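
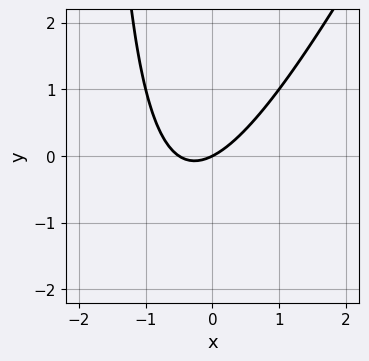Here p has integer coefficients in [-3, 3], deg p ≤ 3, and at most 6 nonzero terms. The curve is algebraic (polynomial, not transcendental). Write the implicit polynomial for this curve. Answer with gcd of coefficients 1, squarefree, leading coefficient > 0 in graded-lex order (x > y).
2*x^2 - x*y + x - 2*y

Degree: the shape is more complex than any degree-1 curve, so deg p = 2.
Reading off the gridlines: it crosses the x-axis at the gridline x = 0; it meets the y-axis at y = 0 (among the integer gridlines).
Matching integer coefficients to the picture gives p.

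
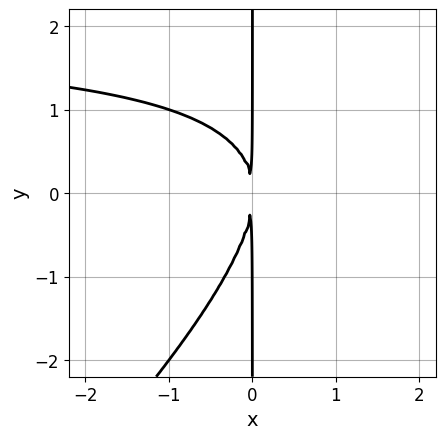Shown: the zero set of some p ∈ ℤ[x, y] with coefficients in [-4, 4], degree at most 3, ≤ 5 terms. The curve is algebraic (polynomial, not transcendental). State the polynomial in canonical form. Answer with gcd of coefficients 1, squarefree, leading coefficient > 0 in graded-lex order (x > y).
First, the degree is 3 — the shape is more complex than any degree-2 curve.
Then, reading off the gridlines: the visible y-axis segment lies entirely on the curve.
Finally, solving for integer coefficients yields p as stated.

x^2*y - x*y^2 - 2*x^2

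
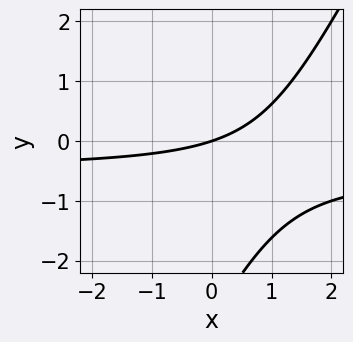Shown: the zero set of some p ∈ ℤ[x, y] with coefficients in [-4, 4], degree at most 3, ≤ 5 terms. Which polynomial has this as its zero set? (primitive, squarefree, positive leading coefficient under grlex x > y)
2*x*y - y^2 + x - 3*y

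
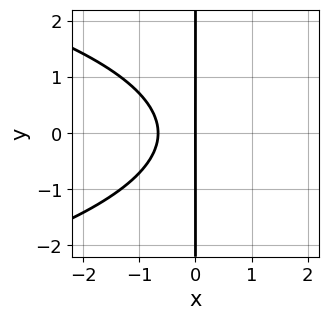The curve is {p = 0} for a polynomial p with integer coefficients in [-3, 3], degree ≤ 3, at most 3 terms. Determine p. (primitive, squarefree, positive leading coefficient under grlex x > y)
(a) The degree is 3 — no degree-2 curve has this shape.
(b) Symmetries: mirror symmetry y ↦ −y ⇒ only even powers of y.
(c) Against the integer gridlines: every point of the y-axis in the box is on the curve; it meets the x-axis at x = 0 (among the integer gridlines).
(d) Matching integer coefficients to the picture gives p.

2*x*y^2 + 3*x^2 + 2*x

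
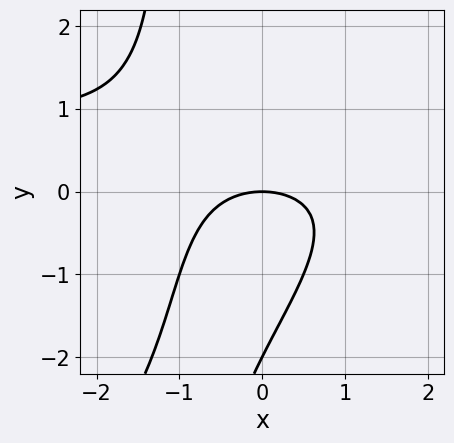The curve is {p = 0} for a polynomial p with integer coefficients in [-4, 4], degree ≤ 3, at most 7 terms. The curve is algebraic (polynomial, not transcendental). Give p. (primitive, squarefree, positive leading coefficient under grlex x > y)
x^2*y - x*y^2 - x^2 - y^2 - 2*y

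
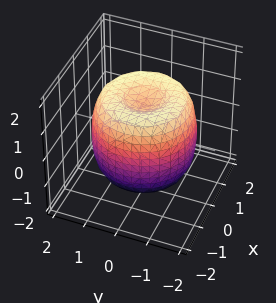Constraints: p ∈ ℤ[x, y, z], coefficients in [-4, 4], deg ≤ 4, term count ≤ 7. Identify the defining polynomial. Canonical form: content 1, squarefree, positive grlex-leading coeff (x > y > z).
x^4 + 2*x^2*y^2 + y^4 - 2*x^2 - 2*y^2 + z^2 - 1

(a) Degree: a generic line meets the surface in up to 4 points, so deg p = 4.
(b) Symmetries: rotational symmetry about the z-axis ⇒ p depends on x, y only through x² + y².
(c) Against the integer gridlines: the z-axis gridline crossings are at z ∈ {-1, 1}; a circular section at z = -1 has radius between 1 and 2.
(d) Fitting integer coefficients to these (and the overall shape) gives p.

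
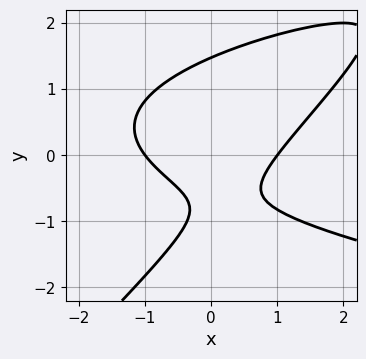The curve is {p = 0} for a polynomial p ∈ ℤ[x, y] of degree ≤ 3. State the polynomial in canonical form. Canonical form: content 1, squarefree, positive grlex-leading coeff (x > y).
The degree is 3 — no degree-2 curve has this shape.
Observable constraints: among the integer gridlines, it crosses the x-axis at x ∈ {-1, 1}.
Matching integer coefficients to the picture gives p.

2*x*y^2 - 2*y^3 - 2*x^2 + 3*y + 2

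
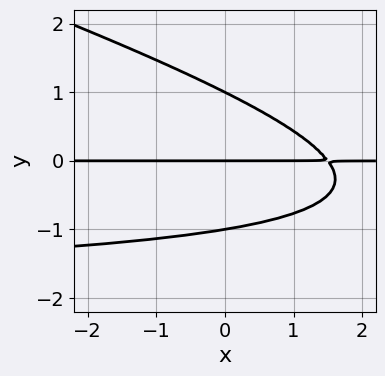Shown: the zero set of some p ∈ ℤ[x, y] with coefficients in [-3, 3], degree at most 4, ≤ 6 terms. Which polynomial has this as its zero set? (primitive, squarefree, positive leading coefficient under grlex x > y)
The degree is 3 — no degree-2 curve has this shape.
From the visible intercepts: every point of the x-axis in the box is on the curve; among the integer gridlines, it crosses the y-axis at y ∈ {-1, 0, 1}.
The integer polynomial consistent with all of this is the stated p.

x*y^2 + 3*y^3 + 2*x*y - 3*y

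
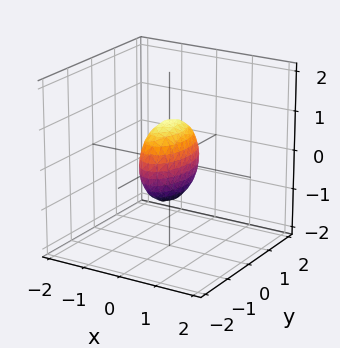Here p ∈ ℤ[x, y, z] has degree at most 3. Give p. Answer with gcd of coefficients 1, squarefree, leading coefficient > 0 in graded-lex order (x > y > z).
First, the degree is 2 — a closed, bounded, convex surface; a quadric.
Next, symmetries: it's symmetric under x → −x, forcing even powers of x; mirror symmetry y ↦ −y ⇒ only even powers of y; the z ↦ −z reflection is a symmetry, so z appears only in even powers.
Next, from the visible intercepts: the y-axis gridline crossings are at y ∈ {-1, 1}; the z-axis gridline crossings are at z ∈ {-1, 1}.
Finally, fitting integer coefficients to these (and the overall shape) gives p.

3*x^2 + y^2 + z^2 - 1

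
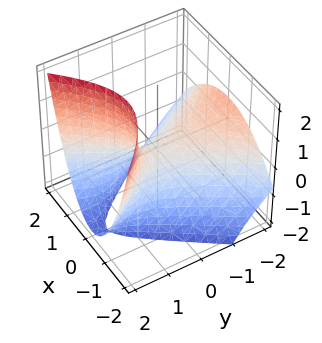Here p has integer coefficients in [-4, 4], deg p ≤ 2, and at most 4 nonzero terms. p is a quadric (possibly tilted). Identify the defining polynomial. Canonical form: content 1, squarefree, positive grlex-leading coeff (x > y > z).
2*x^2 - y^2 - 2*y*z + 2*z

1. Degree: the shape is more complex than any degree-1 surface, so deg p = 2.
2. Checking where it meets the axes: it meets the y-axis at y = 0 (among the integer gridlines); it crosses the x-axis at the gridline x = 0; it crosses the z-axis at the gridline z = 0.
3. Solving for integer coefficients yields p as stated.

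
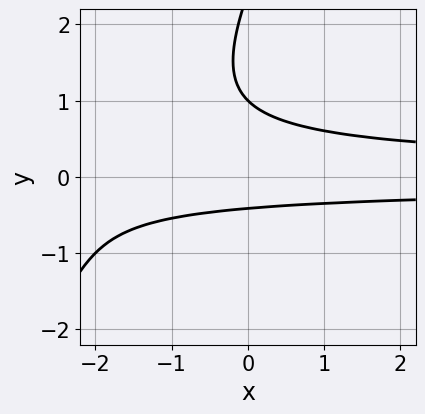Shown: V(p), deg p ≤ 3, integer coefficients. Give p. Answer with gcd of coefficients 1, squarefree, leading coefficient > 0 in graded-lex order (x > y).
(a) Degree: a generic line meets the curve in up to 3 points, so deg p = 3.
(b) Checking where it meets the axes: the curve avoids every integer x-axis point in the box; it meets the y-axis at y = 1 (among the integer gridlines).
(c) The integer polynomial consistent with all of this is the stated p.

2*x*y^2 - y^3 + 3*y^2 - y - 1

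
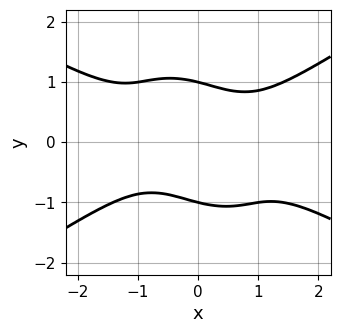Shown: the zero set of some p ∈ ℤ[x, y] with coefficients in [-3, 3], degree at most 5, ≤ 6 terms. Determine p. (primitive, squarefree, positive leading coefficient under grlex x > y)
(a) Degree: a generic line meets the curve in up to 4 points, so deg p = 4.
(b) Checking where it meets the axes: among the integer gridlines, it crosses the y-axis at y ∈ {-1, 1}; it misses every integer gridline on the x-axis.
(c) Together with the visible shape, these determine p as stated.

x^4 + x^3*y - 2*x^2*y^2 - 2*x*y^3 - 2*y^4 + 2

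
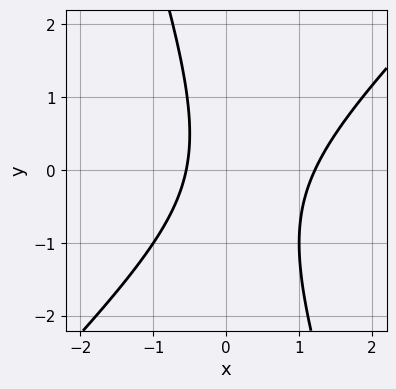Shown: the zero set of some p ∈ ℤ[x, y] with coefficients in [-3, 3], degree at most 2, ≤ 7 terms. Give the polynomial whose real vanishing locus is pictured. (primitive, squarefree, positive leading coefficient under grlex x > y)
3*x^2 - 2*x*y - y^2 - 2*x - 2

deg p = 2. A generic line meets the curve in up to 2 points.
Reading off the gridlines: the curve avoids every integer y-axis point in the box.
These observations pin down the coefficients.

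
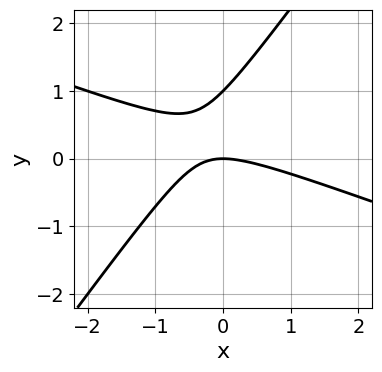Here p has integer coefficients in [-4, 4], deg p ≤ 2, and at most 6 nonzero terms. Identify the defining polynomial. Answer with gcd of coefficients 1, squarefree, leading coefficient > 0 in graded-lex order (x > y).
1. The degree is 2 — a generic line meets the curve in up to 2 points.
2. Checking where it meets the axes: it crosses the x-axis at the gridline x = 0; the y-axis gridline crossings are at y ∈ {0, 1}.
3. Solving for integer coefficients yields p as stated.

x^2 + 2*x*y - 2*y^2 + 2*y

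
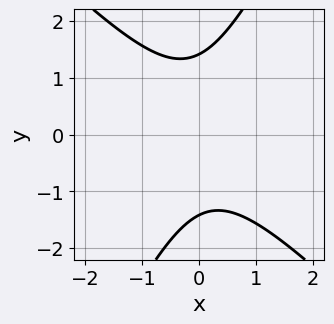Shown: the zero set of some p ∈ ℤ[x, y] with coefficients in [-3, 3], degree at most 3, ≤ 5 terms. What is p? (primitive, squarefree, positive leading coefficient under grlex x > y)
The degree is 2 — no degree-1 curve has this shape.
Observable constraints: the curve avoids every integer x-axis point in the box.
Fitting integer coefficients to these (and the overall shape) gives p.

2*x^2 + x*y - y^2 + 2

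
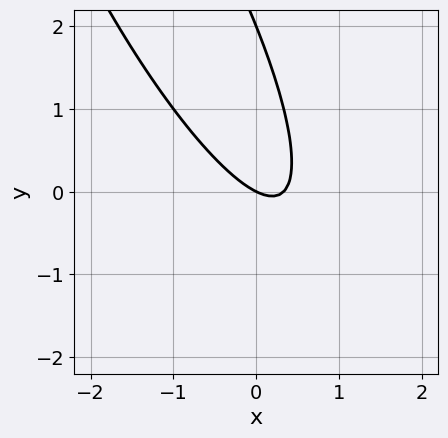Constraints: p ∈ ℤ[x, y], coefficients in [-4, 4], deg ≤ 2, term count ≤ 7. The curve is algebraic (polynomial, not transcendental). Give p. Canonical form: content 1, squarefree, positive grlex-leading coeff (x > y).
3*x^2 + 3*x*y + y^2 - x - 2*y

The degree is 2 — the shape is more complex than any degree-1 curve.
From the visible intercepts: the y-axis gridline crossings are at y ∈ {0, 2}; it meets the x-axis at x = 0 (among the integer gridlines).
Solving for integer coefficients yields p as stated.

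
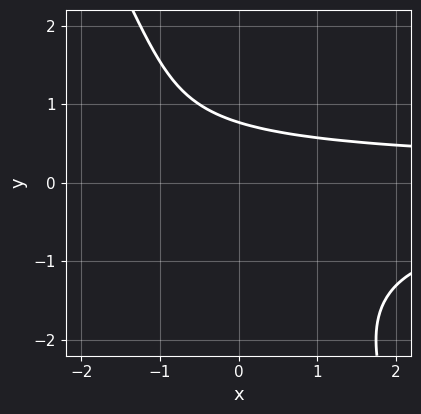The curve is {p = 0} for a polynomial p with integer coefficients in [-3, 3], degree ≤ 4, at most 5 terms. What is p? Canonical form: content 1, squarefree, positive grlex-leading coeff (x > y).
2*x*y^2 + y^3 + 2*y - 2

1. Degree: a generic line meets the curve in up to 3 points, so deg p = 3.
2. From the visible intercepts: the curve avoids every integer x-axis point in the box.
3. Putting this together gives p.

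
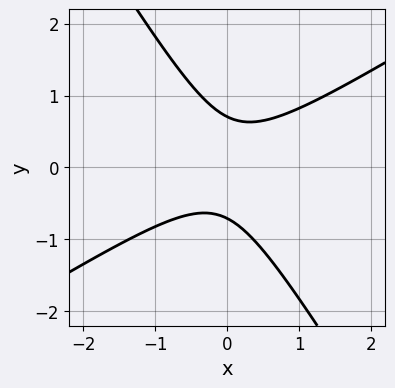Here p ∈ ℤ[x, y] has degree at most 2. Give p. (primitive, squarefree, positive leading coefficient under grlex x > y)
2*x^2 - 2*x*y - 2*y^2 + 1

(a) Degree: no degree-1 curve has this shape, so deg p = 2.
(b) Checking where it meets the axes: no x-intercept at any integer in the box.
(c) Matching integer coefficients to the picture gives p.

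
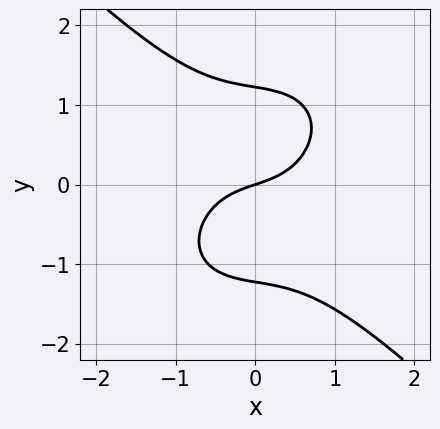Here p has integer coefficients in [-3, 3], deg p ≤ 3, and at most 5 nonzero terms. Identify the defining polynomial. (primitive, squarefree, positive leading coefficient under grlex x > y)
1. The degree is 3 — the shape is more complex than any degree-2 curve.
2. From the axis intercepts and sections: one x-axis crossing is at x = 0; it meets the y-axis at y = 0 (among the integer gridlines).
3. Fitting integer coefficients to these (and the overall shape) gives p.

2*x^3 + 2*y^3 + x - 3*y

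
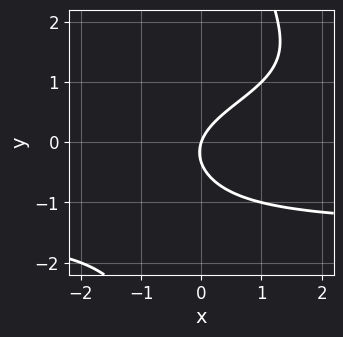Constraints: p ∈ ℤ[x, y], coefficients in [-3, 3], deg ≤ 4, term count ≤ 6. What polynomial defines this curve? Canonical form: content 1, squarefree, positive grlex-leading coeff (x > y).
(a) deg p = 4. A generic line meets the curve in up to 4 points.
(b) From the axis intercepts and sections: it meets the y-axis at y = 0 (among the integer gridlines); one x-axis crossing is at x = 0.
(c) Assembling these constraints gives the stated polynomial.

x*y^3 - 3*y^2 + 3*x - y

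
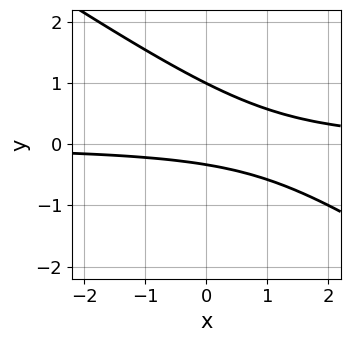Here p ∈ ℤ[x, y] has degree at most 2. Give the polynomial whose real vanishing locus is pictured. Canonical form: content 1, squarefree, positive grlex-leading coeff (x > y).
2*x*y + 3*y^2 - 2*y - 1

First, deg p = 2. The shape is more complex than any degree-1 curve.
Next, checking where it meets the axes: it meets the y-axis at y = 1 (among the integer gridlines); it misses every integer gridline on the x-axis.
Finally, together with the visible shape, these determine p as stated.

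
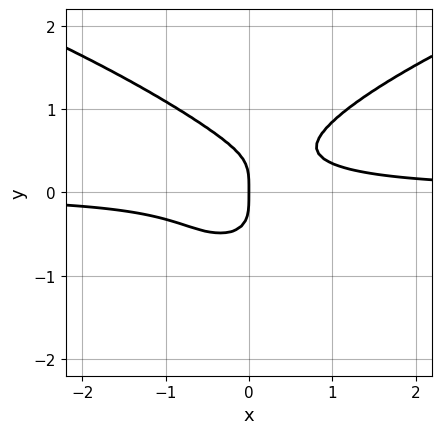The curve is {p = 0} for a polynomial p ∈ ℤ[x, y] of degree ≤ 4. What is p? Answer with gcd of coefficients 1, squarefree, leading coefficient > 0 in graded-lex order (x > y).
deg p = 4. No degree-3 curve has this shape.
Checking where it meets the axes: it meets the y-axis at y = 0 (among the integer gridlines); one x-axis crossing is at x = 0.
Together with the visible shape, these determine p as stated.

3*y^4 - 3*x^2*y + x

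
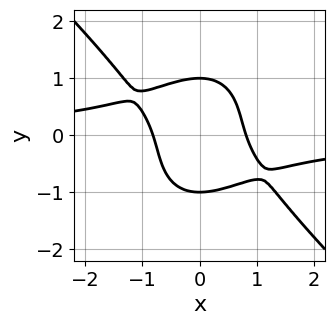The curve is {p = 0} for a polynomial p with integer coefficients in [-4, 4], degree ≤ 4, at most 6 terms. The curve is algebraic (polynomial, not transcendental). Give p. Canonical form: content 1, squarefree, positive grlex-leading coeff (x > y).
3*x^3*y + x^2*y^2 + 2*y^4 + 3*x^2 - 2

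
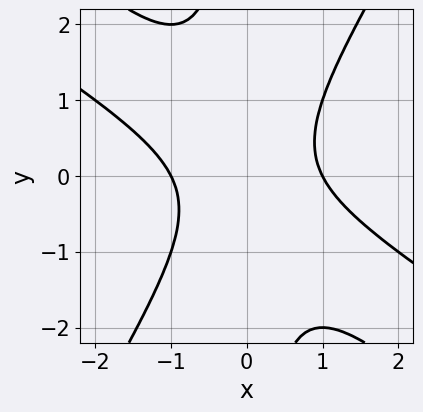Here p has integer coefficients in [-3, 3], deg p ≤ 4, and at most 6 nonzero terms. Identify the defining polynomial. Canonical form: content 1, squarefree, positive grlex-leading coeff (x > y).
(a) The degree is 4 — no degree-3 curve has this shape.
(b) From the axis intercepts and sections: the x-axis gridline crossings are at x ∈ {-1, 1}; the curve avoids every integer y-axis point in the box.
(c) Solving for integer coefficients yields p as stated.

x^4 + 2*x^3*y - x*y^3 - y^2 - 1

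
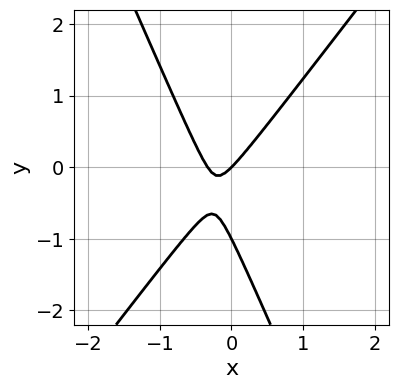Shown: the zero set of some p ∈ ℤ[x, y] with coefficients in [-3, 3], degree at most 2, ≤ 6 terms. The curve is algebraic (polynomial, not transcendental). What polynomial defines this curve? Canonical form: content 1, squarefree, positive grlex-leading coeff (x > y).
3*x^2 - x*y - y^2 + x - y

(a) Degree: a generic line meets the curve in up to 2 points, so deg p = 2.
(b) From the visible intercepts: it crosses the x-axis at the gridline x = 0; among the integer gridlines, it crosses the y-axis at y ∈ {-1, 0}.
(c) Fitting integer coefficients to these (and the overall shape) gives p.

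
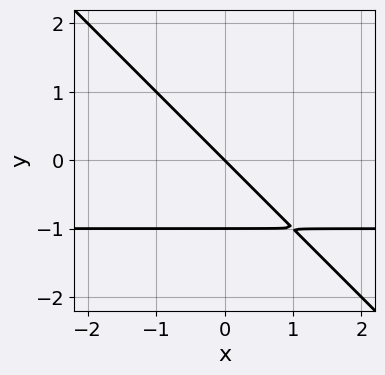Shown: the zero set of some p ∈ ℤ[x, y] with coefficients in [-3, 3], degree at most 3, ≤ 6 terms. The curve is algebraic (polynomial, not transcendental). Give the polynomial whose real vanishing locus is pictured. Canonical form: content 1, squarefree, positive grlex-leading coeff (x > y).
x*y + y^2 + x + y

First, deg p = 2. No degree-1 curve has this shape.
Then, from the axis intercepts and sections: it crosses the x-axis at the gridline x = 0; the y-axis gridline crossings are at y ∈ {-1, 0}.
Finally, fitting integer coefficients to these (and the overall shape) gives p.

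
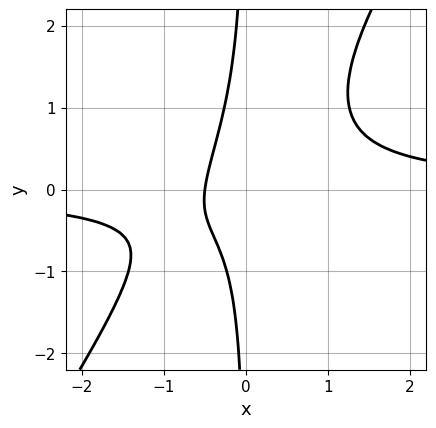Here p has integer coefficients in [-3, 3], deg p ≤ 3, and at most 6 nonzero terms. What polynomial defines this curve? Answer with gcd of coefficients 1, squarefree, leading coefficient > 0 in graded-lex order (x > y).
3*x^2*y - 2*x*y^2 + x*y - 2*x - 1

Degree: no degree-2 curve has this shape, so deg p = 3.
From the axis intercepts and sections: the curve avoids every integer y-axis point in the box.
Fitting integer coefficients to these (and the overall shape) gives p.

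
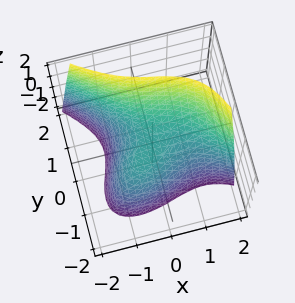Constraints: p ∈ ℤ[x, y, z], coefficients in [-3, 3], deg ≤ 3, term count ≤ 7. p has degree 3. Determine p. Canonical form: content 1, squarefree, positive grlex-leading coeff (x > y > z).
x^3 + 2*y^3 - x^2 + 2*x*y - 2*z

(a) Degree: the shape is more complex than any degree-2 surface, so deg p = 3.
(b) From the axis intercepts and sections: among the integer gridlines, it crosses the x-axis at x ∈ {0, 1}; it meets the z-axis at z = 0 (among the integer gridlines); it meets the y-axis at y = 0 (among the integer gridlines).
(c) The integer polynomial consistent with all of this is the stated p.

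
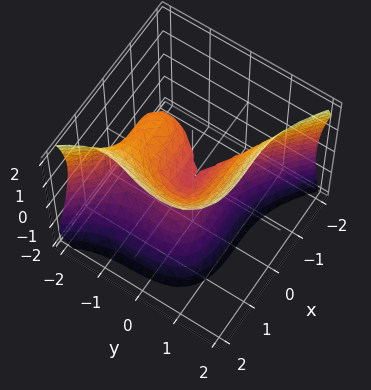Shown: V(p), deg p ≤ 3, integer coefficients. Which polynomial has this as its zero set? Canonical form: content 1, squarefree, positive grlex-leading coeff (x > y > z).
2*x^3 + 2*y^3 + 3*y^2 - y*z - 2*z^2

1. The degree is 3 — a generic line meets the surface in up to 3 points.
2. Reading off the gridlines: it crosses the x-axis at the gridline x = 0; one y-axis crossing is at y = 0.
3. The integer polynomial consistent with all of this is the stated p.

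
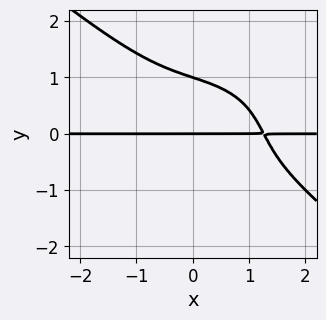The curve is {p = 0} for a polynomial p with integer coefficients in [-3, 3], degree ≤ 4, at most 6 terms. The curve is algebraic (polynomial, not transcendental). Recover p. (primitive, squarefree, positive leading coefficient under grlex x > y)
x^3*y + 2*y^4 + 2*x*y^2 - 2*y

(a) The degree is 4 — the shape is more complex than any degree-3 curve.
(b) Checking where it meets the axes: the visible x-axis segment lies entirely on the curve; among the integer gridlines, it crosses the y-axis at y ∈ {0, 1}.
(c) Together with the visible shape, these determine p as stated.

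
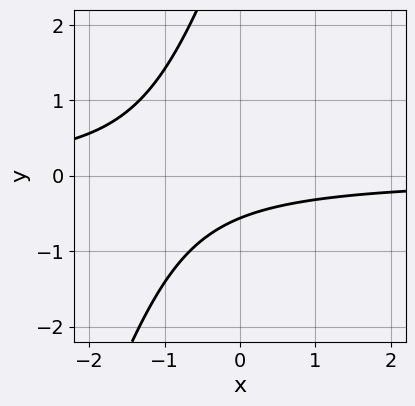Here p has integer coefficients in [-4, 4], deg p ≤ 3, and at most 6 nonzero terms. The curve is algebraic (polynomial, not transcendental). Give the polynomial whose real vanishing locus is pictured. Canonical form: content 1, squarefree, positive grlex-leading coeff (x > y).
3*x*y - y^2 + 3*y + 2

(a) The degree is 2 — a generic line meets the curve in up to 2 points.
(b) Against the integer gridlines: the curve avoids every integer x-axis point in the box.
(c) The integer polynomial consistent with all of this is the stated p.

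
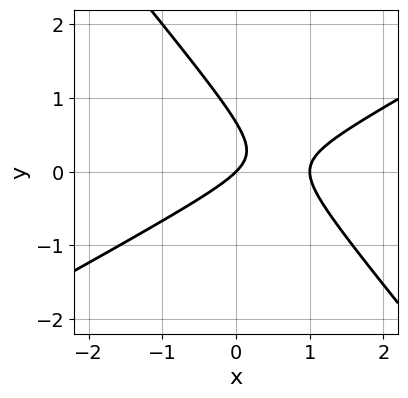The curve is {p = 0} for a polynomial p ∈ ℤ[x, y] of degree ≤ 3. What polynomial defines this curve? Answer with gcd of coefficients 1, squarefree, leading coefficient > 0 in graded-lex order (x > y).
2*x^2 - 2*x*y - 3*y^2 - 2*x + 2*y

First, degree: the shape is more complex than any degree-1 curve, so deg p = 2.
Next, from the visible intercepts: the x-axis gridline crossings are at x ∈ {0, 1}; one y-axis crossing is at y = 0.
Finally, putting this together gives p.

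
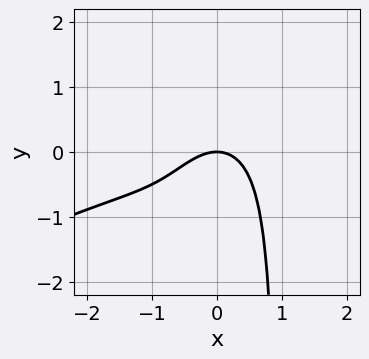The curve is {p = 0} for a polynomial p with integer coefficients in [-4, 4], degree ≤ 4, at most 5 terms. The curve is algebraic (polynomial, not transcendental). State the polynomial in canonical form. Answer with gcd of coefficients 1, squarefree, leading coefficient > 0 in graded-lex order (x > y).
x^4 - 2*x^3*y + x^3 + 2*x^2 + 2*y

First, degree: no degree-3 curve has this shape, so deg p = 4.
Then, observable constraints: one y-axis crossing is at y = 0; it meets the x-axis at x = 0 (among the integer gridlines).
Finally, solving for integer coefficients yields p as stated.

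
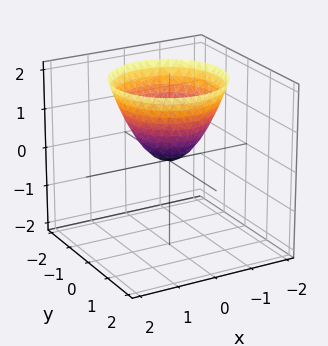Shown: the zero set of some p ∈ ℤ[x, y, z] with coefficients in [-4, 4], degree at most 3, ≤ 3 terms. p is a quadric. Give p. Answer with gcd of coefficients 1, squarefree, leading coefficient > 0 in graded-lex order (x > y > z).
x^2 + y^2 - z

Degree: a single bowl opening along one axis; a quadric, so deg p = 2.
By symmetry, the z-axis is an axis of rotation, so x and y enter only as x² + y².
From the axis intercepts and sections: it crosses the z-axis at the gridline z = 0; a circular section at z = 2 has radius between 1 and 2; it meets the x-axis at x = 0 (among the integer gridlines); it meets the y-axis at y = 0 (among the integer gridlines).
Fitting integer coefficients to these (and the overall shape) gives p.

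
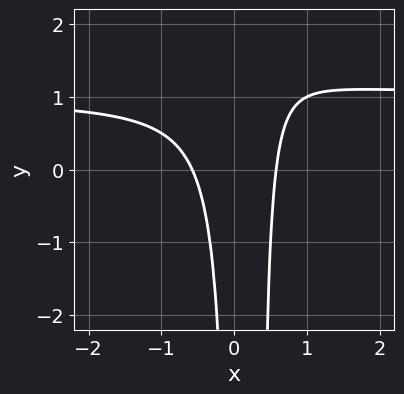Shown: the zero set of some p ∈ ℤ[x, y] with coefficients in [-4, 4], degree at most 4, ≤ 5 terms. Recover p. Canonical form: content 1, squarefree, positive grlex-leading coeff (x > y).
3*x^2*y - 3*x^2 - x*y + 1

First, deg p = 3. No degree-2 curve has this shape.
Next, from the axis intercepts and sections: it misses every integer gridline on the y-axis.
Finally, solving for integer coefficients yields p as stated.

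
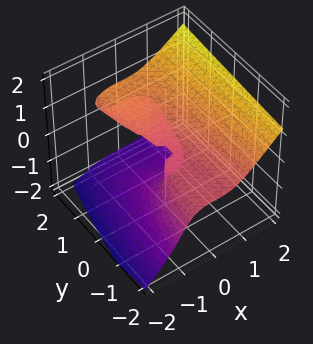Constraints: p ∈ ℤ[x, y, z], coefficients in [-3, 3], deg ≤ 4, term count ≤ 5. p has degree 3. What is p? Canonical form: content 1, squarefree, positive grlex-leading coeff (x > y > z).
2*x^3 - 3*z^3 + 2*y*z - 3*z^2

1. Degree: no degree-2 surface has this shape, so deg p = 3.
2. Checking where it meets the axes: the visible y-axis segment lies entirely on the surface; it crosses the x-axis at the gridline x = 0.
3. Matching integer coefficients to the picture gives p. Check: (0, 0, -1) on the z-axis lies on the surface, and p(0, 0, -1) = 0. ✓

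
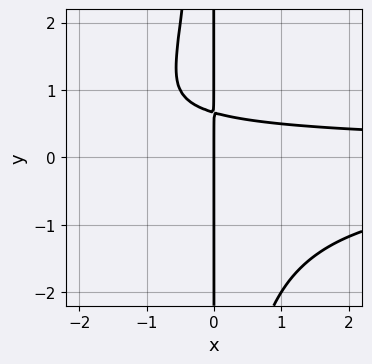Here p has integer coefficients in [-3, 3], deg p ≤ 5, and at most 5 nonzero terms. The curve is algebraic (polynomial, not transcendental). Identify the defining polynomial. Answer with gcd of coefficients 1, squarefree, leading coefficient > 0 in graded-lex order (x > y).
Degree: the shape is more complex than any degree-3 curve, so deg p = 4.
From the axis intercepts and sections: every point of the y-axis in the box is on the curve; it crosses the x-axis at the gridline x = 0.
Together with the visible shape, these determine p as stated.

2*x^2*y^2 + 3*x*y - 2*x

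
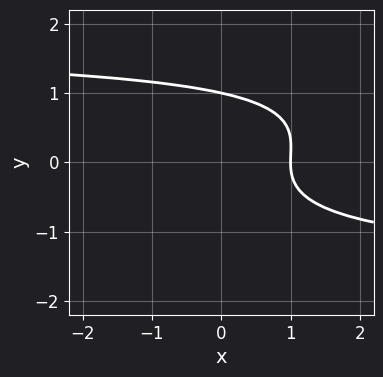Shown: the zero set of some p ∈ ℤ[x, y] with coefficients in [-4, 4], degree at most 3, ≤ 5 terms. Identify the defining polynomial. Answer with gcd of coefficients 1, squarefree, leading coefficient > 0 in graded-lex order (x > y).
x*y^2 - 3*y^3 - 3*x + 3

1. Degree: a generic line meets the curve in up to 3 points, so deg p = 3.
2. From the axis intercepts and sections: it crosses the x-axis at the gridline x = 1; it crosses the y-axis at the gridline y = 1.
3. Assembling these constraints gives the stated polynomial.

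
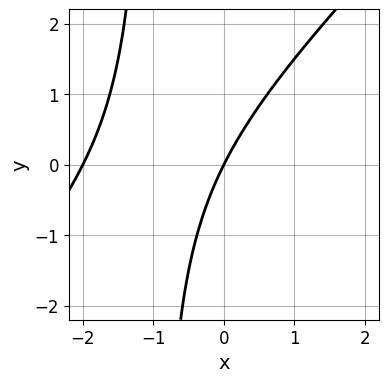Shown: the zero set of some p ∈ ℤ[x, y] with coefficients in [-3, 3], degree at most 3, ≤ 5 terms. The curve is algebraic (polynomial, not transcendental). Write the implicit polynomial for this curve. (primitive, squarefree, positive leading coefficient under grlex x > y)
Degree: no degree-1 curve has this shape, so deg p = 2.
Checking where it meets the axes: it meets the y-axis at y = 0 (among the integer gridlines); among the integer gridlines, it crosses the x-axis at x ∈ {-2, 0}.
Assembling these constraints gives the stated polynomial.

x^2 - x*y + 2*x - y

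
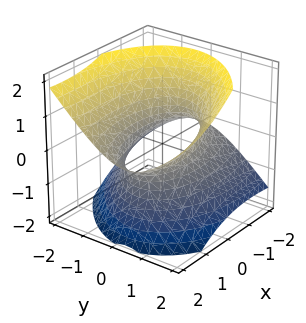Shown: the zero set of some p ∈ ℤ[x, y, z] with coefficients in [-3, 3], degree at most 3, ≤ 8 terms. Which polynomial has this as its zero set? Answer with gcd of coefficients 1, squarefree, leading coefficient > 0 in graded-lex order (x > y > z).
x^2 - x*y - 3*x*z + 3*y^2 - 3*z^2 - 3

First, deg p = 2. No degree-1 surface has this shape.
Then, from the axis intercepts and sections: among the integer gridlines, it crosses the y-axis at y ∈ {-1, 1}; no z-intercept at any integer in the box.
Finally, putting this together gives p.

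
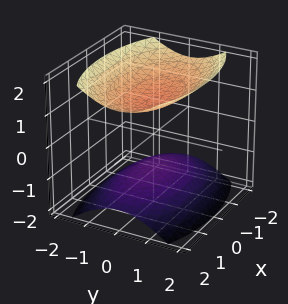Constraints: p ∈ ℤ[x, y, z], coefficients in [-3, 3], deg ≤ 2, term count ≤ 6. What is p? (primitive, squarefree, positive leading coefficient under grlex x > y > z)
First, the picture has 2 separate pieces.
Next, degree: two separate bowl-shaped sheets opening away from each other; a quadric, so deg p = 2.
Next, symmetries: the x ↦ −x reflection is a symmetry, so x appears only in even powers; mirror symmetry z ↦ −z ⇒ only even powers of z; the y ↦ −y reflection is a symmetry, so y appears only in even powers.
Then, from the visible intercepts: among the integer gridlines, it crosses the z-axis at z ∈ {-1, 1}; it misses every integer gridline on the y-axis; no x-intercept at any integer in the box.
Finally, the integer polynomial consistent with all of this is the stated p.

x^2 + 3*y^2 - 3*z^2 + 3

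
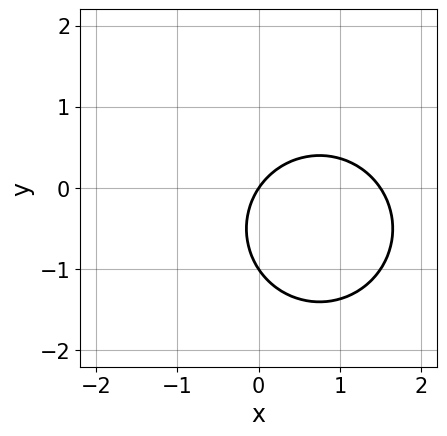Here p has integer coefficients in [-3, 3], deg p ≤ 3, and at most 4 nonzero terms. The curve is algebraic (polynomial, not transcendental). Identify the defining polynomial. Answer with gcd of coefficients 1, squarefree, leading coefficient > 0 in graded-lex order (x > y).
2*x^2 + 2*y^2 - 3*x + 2*y

(a) Degree: no degree-1 curve has this shape, so deg p = 2.
(b) Observable constraints: it crosses the x-axis at the gridline x = 0; the y-axis gridline crossings are at y ∈ {-1, 0}.
(c) Fitting integer coefficients to these (and the overall shape) gives p.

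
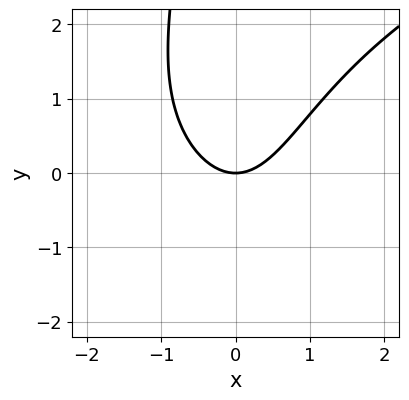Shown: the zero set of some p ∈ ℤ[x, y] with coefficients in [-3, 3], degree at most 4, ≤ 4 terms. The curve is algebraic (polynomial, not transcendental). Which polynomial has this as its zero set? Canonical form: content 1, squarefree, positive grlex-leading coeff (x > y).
x*y^2 - 3*x^2 + 3*y

(a) Degree: a generic line meets the curve in up to 3 points, so deg p = 3.
(b) Against the integer gridlines: it meets the y-axis at y = 0 (among the integer gridlines); one x-axis crossing is at x = 0.
(c) Fitting integer coefficients to these (and the overall shape) gives p.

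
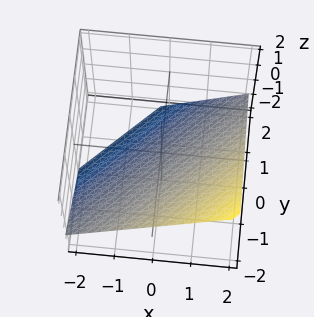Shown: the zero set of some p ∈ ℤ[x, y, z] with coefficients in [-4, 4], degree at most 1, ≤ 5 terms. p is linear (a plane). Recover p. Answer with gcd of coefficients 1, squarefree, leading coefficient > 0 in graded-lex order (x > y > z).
2*x - 2*y - 3*z - 2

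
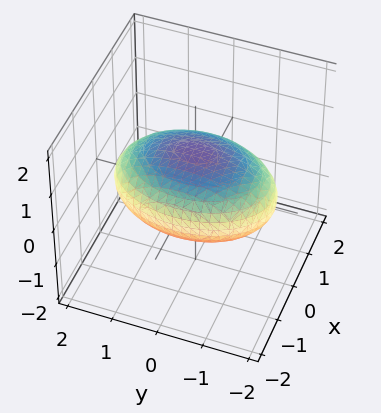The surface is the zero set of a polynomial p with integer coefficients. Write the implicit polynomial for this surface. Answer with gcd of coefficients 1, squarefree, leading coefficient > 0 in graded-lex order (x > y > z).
2*x^2 + y^2 + 3*z^2 - 3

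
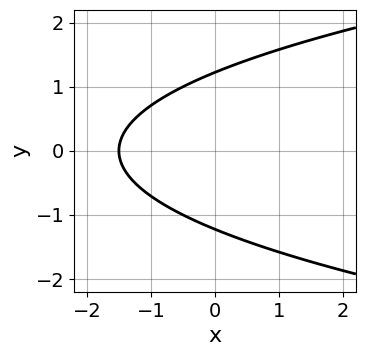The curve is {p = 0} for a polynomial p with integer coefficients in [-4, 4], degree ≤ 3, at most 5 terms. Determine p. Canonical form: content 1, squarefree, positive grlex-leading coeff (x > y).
(a) Degree: no degree-1 curve has this shape, so deg p = 2.
(b) Symmetries: it's symmetric under y → −y, forcing even powers of y.
(c) Putting this together gives p.

2*y^2 - 2*x - 3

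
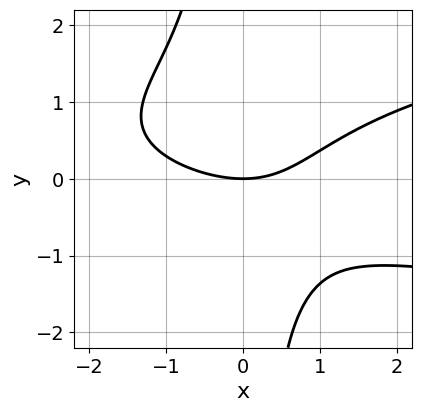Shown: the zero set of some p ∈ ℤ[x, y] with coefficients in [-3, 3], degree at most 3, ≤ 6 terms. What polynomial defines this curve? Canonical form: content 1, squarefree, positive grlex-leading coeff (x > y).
2*x*y^2 - x^2 - x*y + 3*y

deg p = 3. A generic line meets the curve in up to 3 points.
Reading off the gridlines: it crosses the y-axis at the gridline y = 0; one x-axis crossing is at x = 0.
Together with the visible shape, these determine p as stated.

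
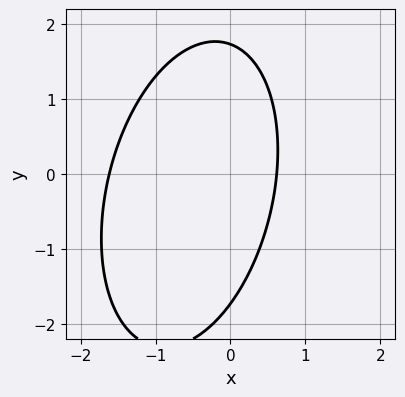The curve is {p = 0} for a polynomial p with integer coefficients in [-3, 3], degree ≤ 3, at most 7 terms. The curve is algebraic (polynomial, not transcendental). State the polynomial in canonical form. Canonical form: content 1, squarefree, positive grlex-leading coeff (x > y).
First, deg p = 2.
Finally, putting this together gives p.

3*x^2 - x*y + y^2 + 3*x - 3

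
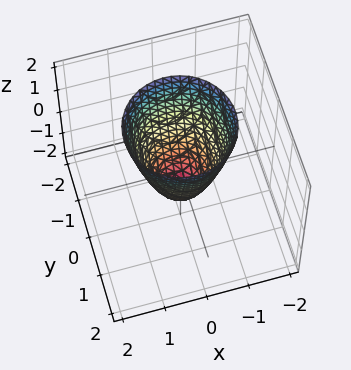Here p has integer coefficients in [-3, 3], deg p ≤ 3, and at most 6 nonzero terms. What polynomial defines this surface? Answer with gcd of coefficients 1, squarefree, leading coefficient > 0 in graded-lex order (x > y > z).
1. deg p = 2. A generic line meets the surface in up to 2 points.
2. By symmetry, every cross-section ⟂ z is a circle, so x, y appear only via x² + y².
3. Against the integer gridlines: one z-axis crossing is at z = -1; a circular section at z = 1 has radius exactly 1.
4. The integer polynomial consistent with all of this is the stated p.

2*x^2 + 2*y^2 - z - 1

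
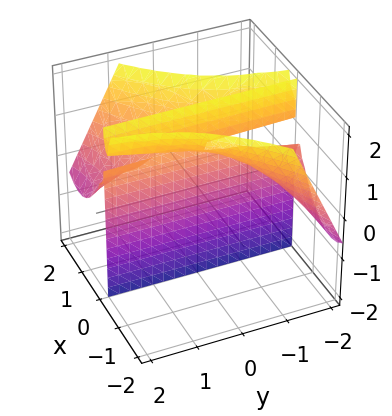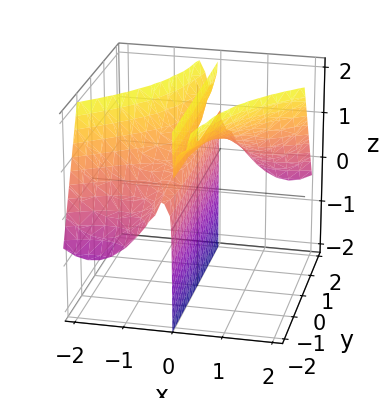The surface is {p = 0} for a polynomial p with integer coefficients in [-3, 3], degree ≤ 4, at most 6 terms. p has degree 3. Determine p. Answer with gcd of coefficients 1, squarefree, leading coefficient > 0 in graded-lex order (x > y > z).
2*x^3 - 3*x^2*y - 3*x*z + 3*x

deg p = 3. The shape is more complex than any degree-2 surface.
Observable constraints: every point of the y-axis in the box is on the surface; the visible z-axis segment lies entirely on the surface.
Together with the visible shape, these determine p as stated.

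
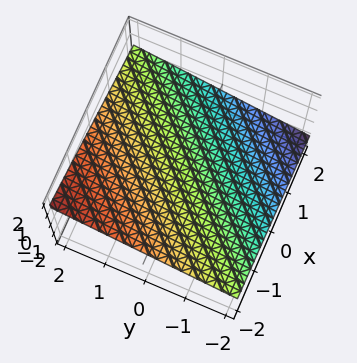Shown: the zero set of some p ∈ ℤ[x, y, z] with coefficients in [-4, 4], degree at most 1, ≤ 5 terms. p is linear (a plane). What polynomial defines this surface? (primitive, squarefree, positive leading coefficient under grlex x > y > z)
x - y + 3*z - 2

deg p = 1. The surface is flat (a plane).
Against the integer gridlines: it meets the y-axis at y = -2 (among the integer gridlines); one x-axis crossing is at x = 2.
Matching integer coefficients to the picture gives p.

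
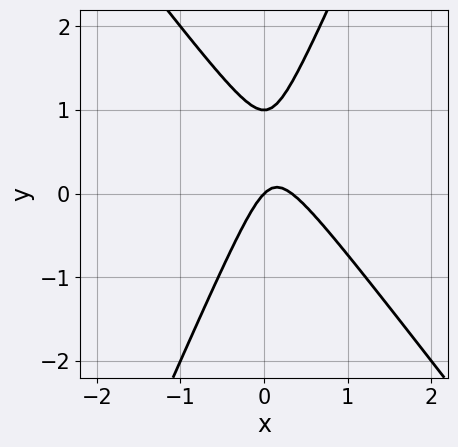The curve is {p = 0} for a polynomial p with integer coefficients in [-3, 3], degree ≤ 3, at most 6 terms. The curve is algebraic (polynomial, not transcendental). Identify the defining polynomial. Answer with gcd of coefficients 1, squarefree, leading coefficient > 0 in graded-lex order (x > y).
1. deg p = 2. No degree-1 curve has this shape.
2. From the visible intercepts: it meets the x-axis at x = 0 (among the integer gridlines); among the integer gridlines, it crosses the y-axis at y ∈ {0, 1}.
3. Together with the visible shape, these determine p as stated.

3*x^2 + x*y - y^2 - x + y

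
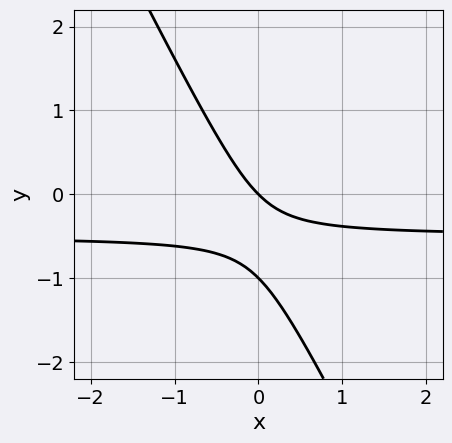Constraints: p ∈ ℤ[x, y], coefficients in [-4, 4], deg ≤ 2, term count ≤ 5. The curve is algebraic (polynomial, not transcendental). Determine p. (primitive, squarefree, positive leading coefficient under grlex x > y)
2*x*y + y^2 + x + y

First, degree: the shape is more complex than any degree-1 curve, so deg p = 2.
Next, reading off the gridlines: one x-axis crossing is at x = 0; among the integer gridlines, it crosses the y-axis at y ∈ {-1, 0}.
Finally, assembling these constraints gives the stated polynomial.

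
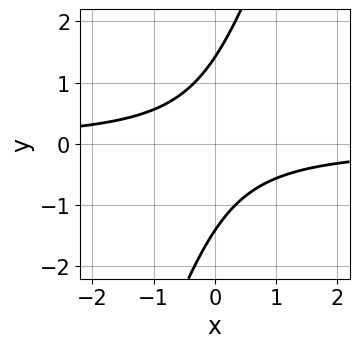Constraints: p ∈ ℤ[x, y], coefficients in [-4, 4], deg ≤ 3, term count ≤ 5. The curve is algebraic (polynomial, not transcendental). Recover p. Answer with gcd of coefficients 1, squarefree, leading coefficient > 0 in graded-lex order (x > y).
3*x*y - y^2 + 2

(a) Degree: the shape is more complex than any degree-1 curve, so deg p = 2.
(b) From the axis intercepts and sections: the curve avoids every integer x-axis point in the box.
(c) Solving for integer coefficients yields p as stated.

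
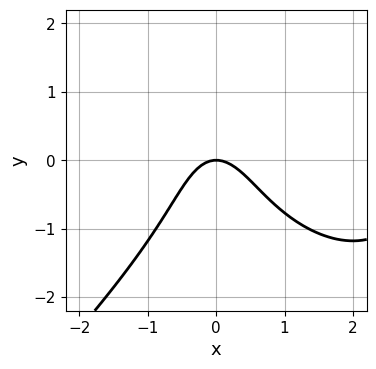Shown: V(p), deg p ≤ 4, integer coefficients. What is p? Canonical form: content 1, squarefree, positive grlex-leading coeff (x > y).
x^3 - y^3 - 3*x^2 - 2*y

The degree is 3 — the shape is more complex than any degree-2 curve.
Against the integer gridlines: one y-axis crossing is at y = 0; one x-axis crossing is at x = 0.
These observations pin down the coefficients.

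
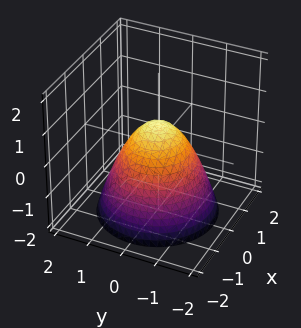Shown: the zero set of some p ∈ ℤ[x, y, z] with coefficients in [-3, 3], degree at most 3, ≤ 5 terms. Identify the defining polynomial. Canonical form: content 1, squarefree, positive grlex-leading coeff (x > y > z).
3*x^2 + 3*y^2 + 3*z - 2

(a) The degree is 2 — no degree-1 surface has this shape.
(b) Symmetry: the surface is invariant under rotation about z: p = q(x² + y², z).
(c) Observable constraints: a circular section at z = 0 has radius between 0 and 1.
(d) The integer polynomial consistent with all of this is the stated p.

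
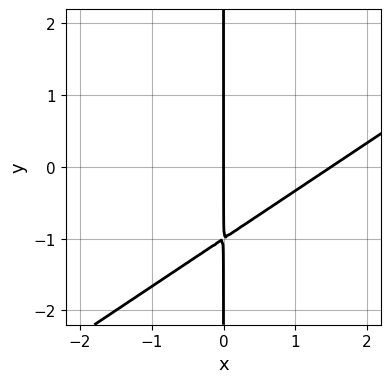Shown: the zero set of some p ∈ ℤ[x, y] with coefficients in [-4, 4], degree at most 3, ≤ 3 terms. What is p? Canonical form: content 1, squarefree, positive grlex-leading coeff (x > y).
2*x^2 - 3*x*y - 3*x

Degree: a generic line meets the curve in up to 2 points, so deg p = 2.
Reading off the gridlines: one x-axis crossing is at x = 0; the visible y-axis segment lies entirely on the curve.
Solving for integer coefficients yields p as stated.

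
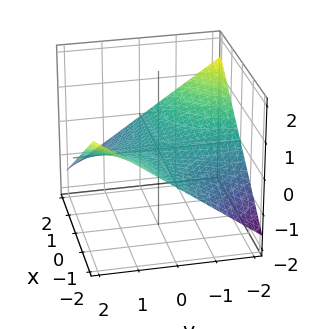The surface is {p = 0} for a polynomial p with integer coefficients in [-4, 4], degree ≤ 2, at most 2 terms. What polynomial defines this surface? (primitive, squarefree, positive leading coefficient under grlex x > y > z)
deg p = 2. A saddle surface; a quadric.
From the axis intercepts and sections: it meets the z-axis at z = 0 (among the integer gridlines); the visible y-axis segment lies entirely on the surface; every point of the x-axis in the box is on the surface.
Matching integer coefficients to the picture gives p.

x*y + 3*z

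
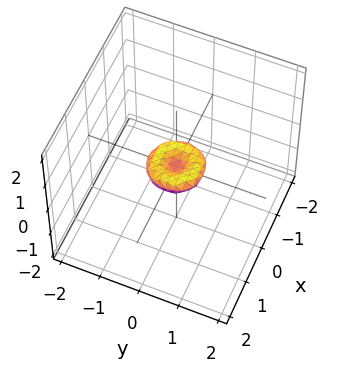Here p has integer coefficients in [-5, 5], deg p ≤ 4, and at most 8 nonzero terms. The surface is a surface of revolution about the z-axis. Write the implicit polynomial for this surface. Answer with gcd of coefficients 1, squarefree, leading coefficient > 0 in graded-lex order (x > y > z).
2*x^4 + 4*x^2*y^2 + 2*y^4 - x^2 - y^2 + 3*z^2

(a) Degree: a generic line meets the surface in up to 4 points, so deg p = 4.
(b) Symmetry: every cross-section ⟂ z is a circle, so x, y appear only via x² + y².
(c) Observable constraints: a circular section at z = 0 has radius between 0 and 1; it meets the x-axis at x = 0 (among the integer gridlines); it crosses the z-axis at the gridline z = 0; it meets the y-axis at y = 0 (among the integer gridlines).
(d) Assembling these constraints gives the stated polynomial.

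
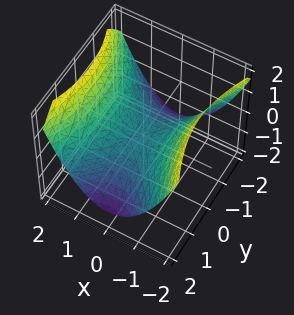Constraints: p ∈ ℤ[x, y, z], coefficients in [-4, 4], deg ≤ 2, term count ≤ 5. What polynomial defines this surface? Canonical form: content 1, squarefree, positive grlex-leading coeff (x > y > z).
(a) Degree: a saddle surface; a quadric, so deg p = 2.
(b) Symmetries: mirror symmetry x ↦ −x ⇒ only even powers of x; it's symmetric under y → −y, forcing even powers of y.
(c) Observable constraints: it meets the x-axis at x = 0 (among the integer gridlines); it meets the z-axis at z = 0 (among the integer gridlines); it meets the y-axis at y = 0 (among the integer gridlines).
(d) Fitting integer coefficients to these (and the overall shape) gives p.

2*x^2 - y^2 - 3*z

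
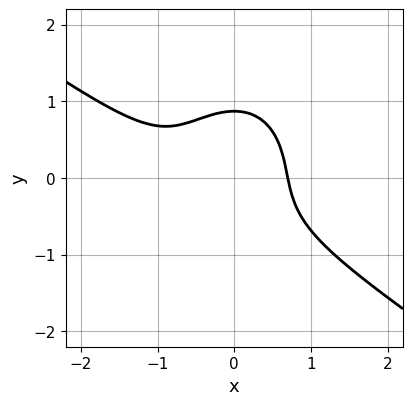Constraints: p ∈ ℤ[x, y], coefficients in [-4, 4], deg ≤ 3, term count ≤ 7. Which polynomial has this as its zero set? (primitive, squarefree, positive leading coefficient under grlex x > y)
3*x^3 + 3*x^2*y + 3*y^3 + 2*x^2 - 2

First, the degree is 3 — a generic line meets the curve in up to 3 points.
Finally, solving for integer coefficients yields p as stated.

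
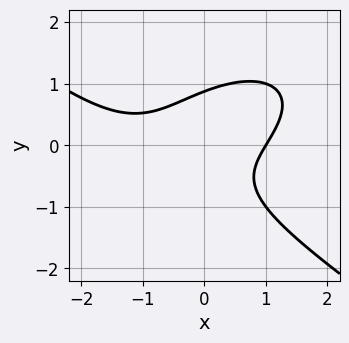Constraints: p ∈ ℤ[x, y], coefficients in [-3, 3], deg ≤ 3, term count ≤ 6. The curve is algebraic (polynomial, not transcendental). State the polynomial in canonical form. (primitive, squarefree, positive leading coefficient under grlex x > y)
x^3 + 3*y^3 + x^2 - 3*x*y - 2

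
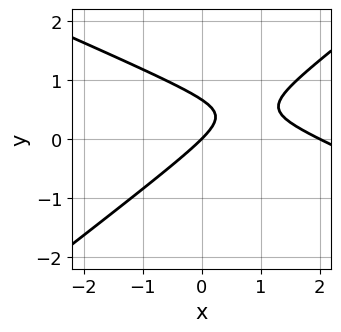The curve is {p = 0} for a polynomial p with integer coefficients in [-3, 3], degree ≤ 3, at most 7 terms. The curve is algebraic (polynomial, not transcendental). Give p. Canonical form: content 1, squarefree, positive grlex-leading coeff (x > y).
x^2 + x*y - 3*y^2 - 2*x + 2*y

First, degree: the shape is more complex than any degree-1 curve, so deg p = 2.
Then, checking where it meets the axes: among the integer gridlines, it crosses the x-axis at x ∈ {0, 2}; one y-axis crossing is at y = 0.
Finally, matching integer coefficients to the picture gives p.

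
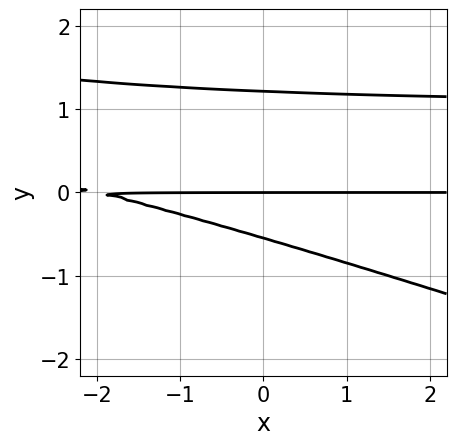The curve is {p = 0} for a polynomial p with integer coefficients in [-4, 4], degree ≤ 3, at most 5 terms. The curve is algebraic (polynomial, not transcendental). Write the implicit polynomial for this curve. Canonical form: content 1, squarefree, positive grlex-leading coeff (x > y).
x*y^2 + 3*y^3 - x*y - 2*y^2 - 2*y

1. The degree is 3 — a generic line meets the curve in up to 3 points.
2. From the visible intercepts: every point of the x-axis in the box is on the curve; one y-axis crossing is at y = 0.
3. Together with the visible shape, these determine p as stated.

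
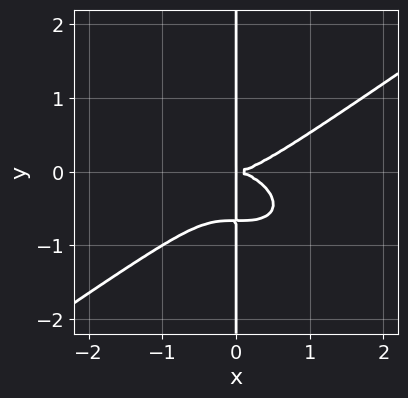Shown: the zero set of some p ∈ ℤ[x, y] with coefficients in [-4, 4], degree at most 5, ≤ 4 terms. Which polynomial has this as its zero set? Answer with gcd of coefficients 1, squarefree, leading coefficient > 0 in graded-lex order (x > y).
x^4 - 3*x*y^3 - 2*x*y^2

First, degree: a generic line meets the curve in up to 4 points, so deg p = 4.
Next, from the axis intercepts and sections: the visible y-axis segment lies entirely on the curve.
Finally, together with the visible shape, these determine p as stated.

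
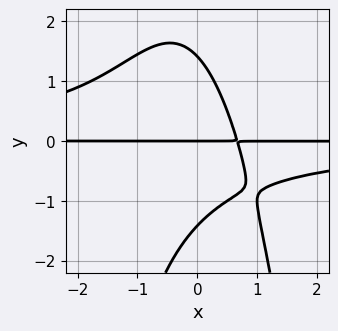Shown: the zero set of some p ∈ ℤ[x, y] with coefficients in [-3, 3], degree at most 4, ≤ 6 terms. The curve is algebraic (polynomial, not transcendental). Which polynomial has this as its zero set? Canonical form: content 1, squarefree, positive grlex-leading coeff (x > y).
(a) The degree is 4 — the shape is more complex than any degree-3 curve.
(b) Checking where it meets the axes: it crosses the y-axis at the gridline y = 0; the visible x-axis segment lies entirely on the curve.
(c) Together with the visible shape, these determine p as stated.

2*x^2*y^2 + y^3 + 3*x*y - 2*y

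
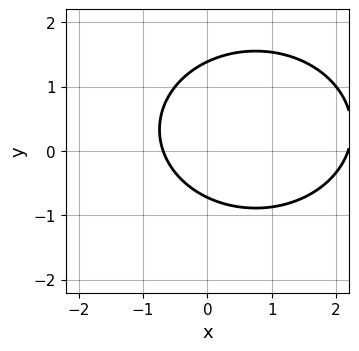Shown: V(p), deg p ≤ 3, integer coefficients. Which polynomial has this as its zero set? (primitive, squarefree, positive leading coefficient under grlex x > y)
2*x^2 + 3*y^2 - 3*x - 2*y - 3

Degree: no degree-1 curve has this shape, so deg p = 2.
The integer polynomial consistent with all of this is the stated p.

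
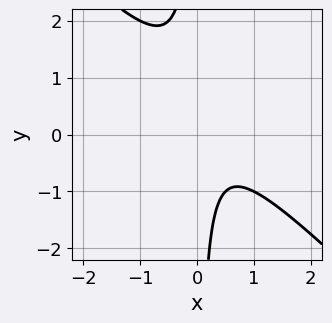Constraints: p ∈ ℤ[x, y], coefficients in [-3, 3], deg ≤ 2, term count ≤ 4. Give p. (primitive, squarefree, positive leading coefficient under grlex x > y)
(a) Degree: a generic line meets the curve in up to 2 points, so deg p = 2.
(b) From the visible intercepts: it misses every integer gridline on the y-axis; no x-intercept at any integer in the box.
(c) Matching integer coefficients to the picture gives p.

2*x^2 + 2*x*y - x + 1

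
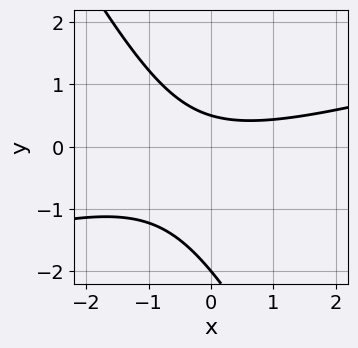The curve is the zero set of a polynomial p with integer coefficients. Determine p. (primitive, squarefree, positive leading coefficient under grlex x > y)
(a) deg p = 2. The shape is more complex than any degree-1 curve.
(b) From the axis intercepts and sections: no x-intercept at any integer in the box; one y-axis crossing is at y = -2.
(c) Assembling these constraints gives the stated polynomial.

x^2 - 3*x*y - 2*y^2 - 3*y + 2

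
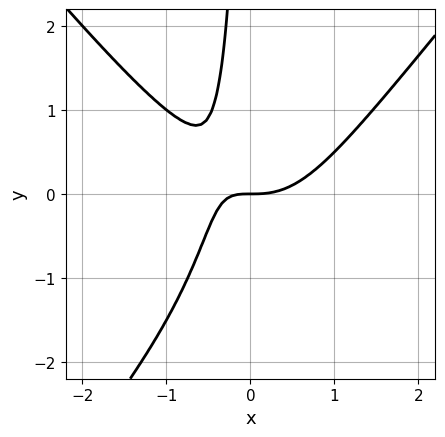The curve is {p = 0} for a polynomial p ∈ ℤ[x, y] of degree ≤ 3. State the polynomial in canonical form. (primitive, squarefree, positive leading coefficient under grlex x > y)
3*x^3 - 2*x*y^2 - 3*x*y - 2*y

(a) Degree: a generic line meets the curve in up to 3 points, so deg p = 3.
(b) Checking where it meets the axes: one y-axis crossing is at y = 0; it crosses the x-axis at the gridline x = 0.
(c) Matching integer coefficients to the picture gives p.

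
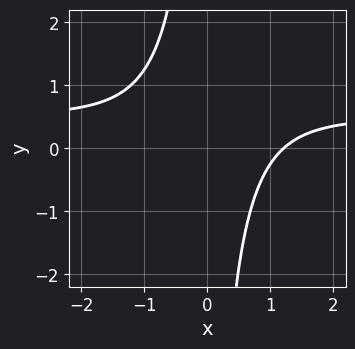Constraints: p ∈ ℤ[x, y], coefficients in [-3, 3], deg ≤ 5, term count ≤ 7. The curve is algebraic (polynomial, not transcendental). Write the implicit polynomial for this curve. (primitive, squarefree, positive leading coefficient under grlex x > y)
2*x^3*y - x^3 + 2*x*y - x + 3

First, degree: no degree-3 curve has this shape, so deg p = 4.
Next, observable constraints: it misses every integer gridline on the y-axis.
Finally, together with the visible shape, these determine p as stated.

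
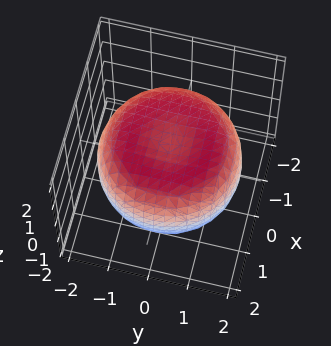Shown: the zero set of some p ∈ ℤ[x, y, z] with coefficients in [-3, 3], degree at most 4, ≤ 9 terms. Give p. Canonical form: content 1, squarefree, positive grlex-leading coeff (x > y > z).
1. deg p = 4. A generic line meets the surface in up to 4 points.
2. Symmetries: the surface is invariant under rotation about z: p = q(x² + y², z).
3. From the visible intercepts: among the integer gridlines, it crosses the z-axis at z ∈ {-1, 1}; a circular section at z = -1 has radius between 1 and 2.
4. Matching integer coefficients to the picture gives p.

x^4 + 2*x^2*y^2 + y^4 - 2*x^2 - 2*y^2 + 3*z^2 - 3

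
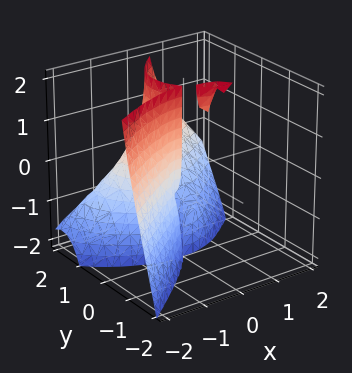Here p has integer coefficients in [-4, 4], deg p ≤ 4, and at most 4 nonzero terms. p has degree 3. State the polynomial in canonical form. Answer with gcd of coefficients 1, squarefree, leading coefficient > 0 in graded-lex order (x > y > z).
x^3 + 2*x*y*z - 2*y^3 + 3*y^2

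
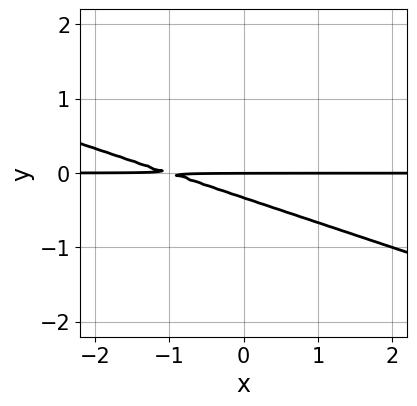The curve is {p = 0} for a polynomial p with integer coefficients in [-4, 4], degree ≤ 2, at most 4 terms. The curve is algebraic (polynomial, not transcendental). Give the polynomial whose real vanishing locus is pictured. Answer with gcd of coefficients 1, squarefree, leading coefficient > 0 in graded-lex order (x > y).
(a) The degree is 2 — no degree-1 curve has this shape.
(b) From the visible intercepts: it crosses the y-axis at the gridline y = 0; every point of the x-axis in the box is on the curve.
(c) Matching integer coefficients to the picture gives p.

x*y + 3*y^2 + y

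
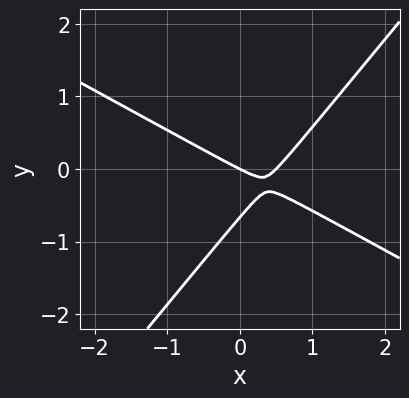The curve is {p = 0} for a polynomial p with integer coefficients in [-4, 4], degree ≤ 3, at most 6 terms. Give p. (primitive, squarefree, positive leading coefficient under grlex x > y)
2*x^2 + 2*x*y - 3*y^2 - x - 2*y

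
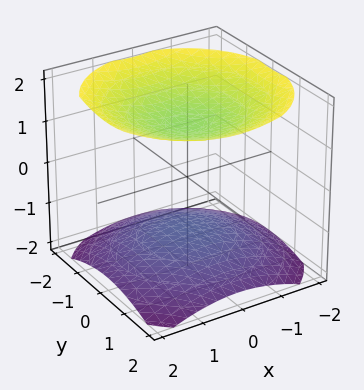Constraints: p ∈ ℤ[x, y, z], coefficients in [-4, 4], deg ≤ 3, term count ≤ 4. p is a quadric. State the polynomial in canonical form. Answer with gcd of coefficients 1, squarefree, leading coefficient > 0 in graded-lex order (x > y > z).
x^2 + y^2 - 2*z^2 + 3

I count 2 distinct pieces. Treating them together as one polynomial.
The degree is 2 — two separate bowl-shaped sheets opening away from each other; a quadric.
Symmetries: the z ↦ −z reflection is a symmetry, so z appears only in even powers; the z-axis is an axis of rotation, so x and y enter only as x² + y².
Checking where it meets the axes: no x-intercept at any integer in the box; it misses every integer gridline on the y-axis.
Matching integer coefficients to the picture gives p.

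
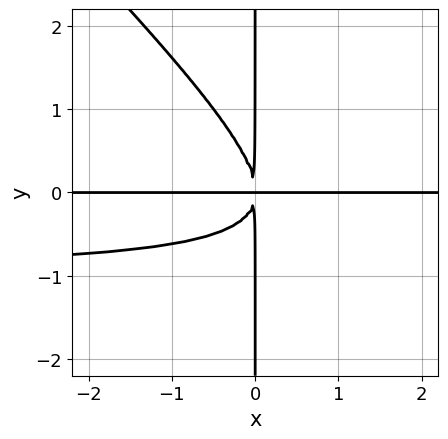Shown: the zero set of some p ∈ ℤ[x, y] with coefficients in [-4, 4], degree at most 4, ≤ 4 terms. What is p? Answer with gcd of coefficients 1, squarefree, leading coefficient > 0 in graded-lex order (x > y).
1. deg p = 4.
2. Reading off the gridlines: the visible x-axis segment lies entirely on the curve; every point of the y-axis in the box is on the curve.
3. These observations pin down the coefficients.

x^2*y^2 + x*y^3 + x^2*y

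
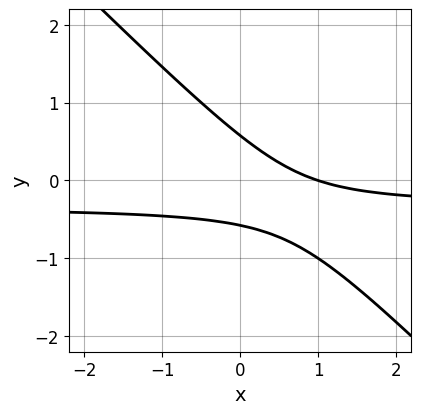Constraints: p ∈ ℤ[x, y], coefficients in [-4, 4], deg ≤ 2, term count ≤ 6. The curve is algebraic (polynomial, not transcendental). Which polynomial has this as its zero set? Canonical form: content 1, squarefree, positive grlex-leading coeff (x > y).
1. Degree: no degree-1 curve has this shape, so deg p = 2.
2. Checking where it meets the axes: it crosses the x-axis at the gridline x = 1.
3. The integer polynomial consistent with all of this is the stated p.

3*x*y + 3*y^2 + x - 1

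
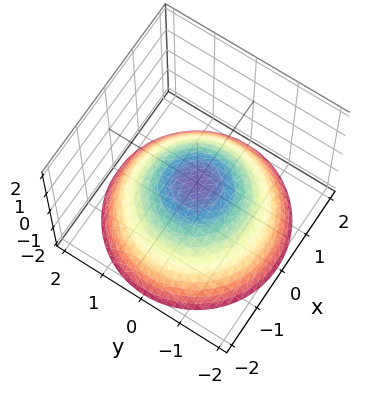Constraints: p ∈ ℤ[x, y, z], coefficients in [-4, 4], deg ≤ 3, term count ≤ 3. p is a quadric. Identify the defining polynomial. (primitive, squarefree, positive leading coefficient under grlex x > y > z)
(a) deg p = 2. A paraboloid; a quadric.
(b) By symmetry, the z-axis is an axis of rotation, so x and y enter only as x² + y².
(c) From the visible intercepts: a circular section at z = -1 has radius between 1 and 2; it crosses the x-axis at the gridline x = 0; one y-axis crossing is at y = 0; it meets the z-axis at z = 0 (among the integer gridlines).
(d) These observations pin down the coefficients.

x^2 + y^2 + 2*z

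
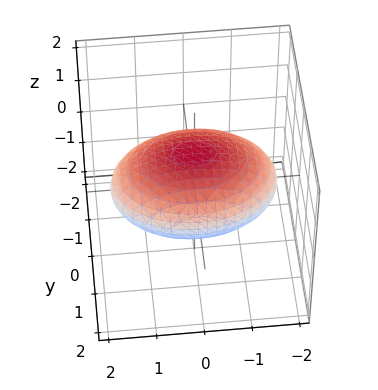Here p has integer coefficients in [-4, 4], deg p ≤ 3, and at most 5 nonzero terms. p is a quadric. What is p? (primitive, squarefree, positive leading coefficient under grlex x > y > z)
First, the degree is 2 — bounded and convex; a quadric.
Next, symmetries: mirror symmetry x ↦ −x ⇒ only even powers of x; mirror symmetry z ↦ −z ⇒ only even powers of z; mirror symmetry y ↦ −y ⇒ only even powers of y.
Next, checking where it meets the axes: among the integer gridlines, it crosses the z-axis at z ∈ {-1, 1}.
Finally, assembling these constraints gives the stated polynomial.

x^2 + 2*y^2 + 3*z^2 - 3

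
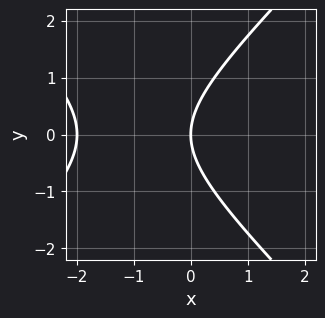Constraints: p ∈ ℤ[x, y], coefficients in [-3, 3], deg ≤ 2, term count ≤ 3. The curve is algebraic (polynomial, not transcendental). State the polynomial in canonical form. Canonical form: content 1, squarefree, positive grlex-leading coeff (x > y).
1. Degree: no degree-1 curve has this shape, so deg p = 2.
2. Symmetries: mirror symmetry y ↦ −y ⇒ only even powers of y.
3. Reading off the gridlines: among the integer gridlines, it crosses the x-axis at x ∈ {-2, 0}; it meets the y-axis at y = 0 (among the integer gridlines).
4. The integer polynomial consistent with all of this is the stated p.

x^2 - y^2 + 2*x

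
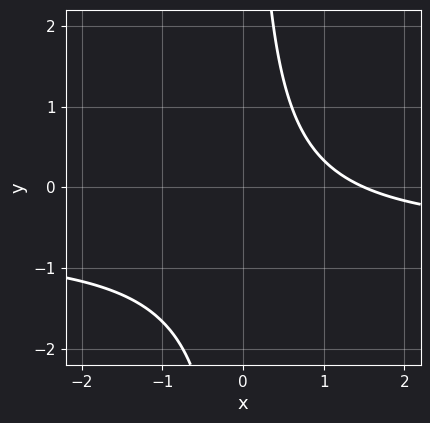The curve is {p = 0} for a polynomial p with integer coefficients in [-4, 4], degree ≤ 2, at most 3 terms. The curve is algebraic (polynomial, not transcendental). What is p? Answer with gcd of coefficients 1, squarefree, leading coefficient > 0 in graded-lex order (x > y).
3*x*y + 2*x - 3

The degree is 2 — a generic line meets the curve in up to 2 points.
Against the integer gridlines: it misses every integer gridline on the y-axis.
Matching integer coefficients to the picture gives p.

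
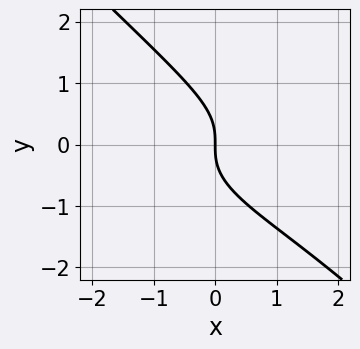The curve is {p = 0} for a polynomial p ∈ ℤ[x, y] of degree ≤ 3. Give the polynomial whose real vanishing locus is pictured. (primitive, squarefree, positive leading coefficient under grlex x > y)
First, degree: a generic line meets the curve in up to 3 points, so deg p = 3.
Then, against the integer gridlines: it crosses the y-axis at the gridline y = 0; it meets the x-axis at x = 0 (among the integer gridlines).
Finally, putting this together gives p.

3*x*y^2 + 3*y^3 - x^2 + 3*x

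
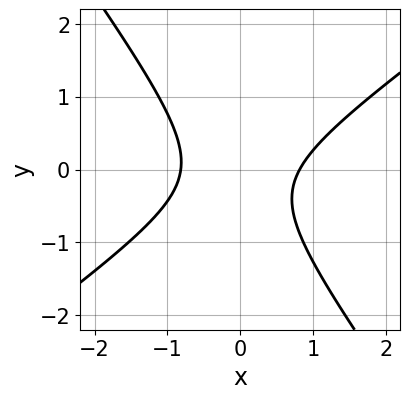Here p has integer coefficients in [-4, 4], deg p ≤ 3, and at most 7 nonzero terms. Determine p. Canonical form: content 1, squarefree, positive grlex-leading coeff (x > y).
3*x^2 - 2*x*y - 3*y^2 - y - 2

(a) Degree: the shape is more complex than any degree-1 curve, so deg p = 2.
(b) Observable constraints: the curve avoids every integer y-axis point in the box.
(c) The integer polynomial consistent with all of this is the stated p.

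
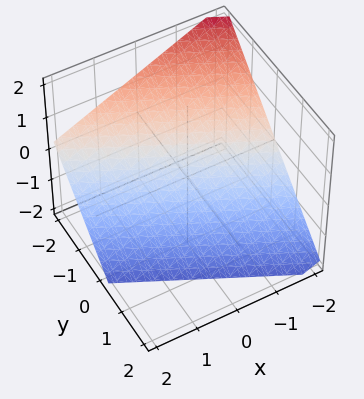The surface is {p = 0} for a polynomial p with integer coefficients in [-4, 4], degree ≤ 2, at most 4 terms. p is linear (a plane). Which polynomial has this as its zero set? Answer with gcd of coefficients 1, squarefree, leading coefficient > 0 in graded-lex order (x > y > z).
x + 2*y + 2*z + 2

First, the degree is 1 — every cross-section is a straight line — this is a plane.
Next, from the axis intercepts and sections: it crosses the z-axis at the gridline z = -1; one x-axis crossing is at x = -2; it meets the y-axis at y = -1 (among the integer gridlines).
Finally, together with the visible shape, these determine p as stated.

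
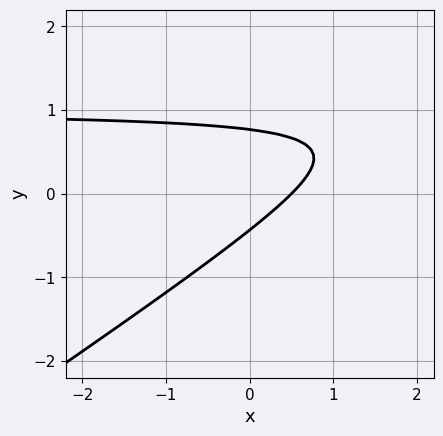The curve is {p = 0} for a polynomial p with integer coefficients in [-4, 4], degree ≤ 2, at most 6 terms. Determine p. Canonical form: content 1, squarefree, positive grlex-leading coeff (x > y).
2*x*y - 3*y^2 - 2*x + y + 1

Degree: no degree-1 curve has this shape, so deg p = 2.
Putting this together gives p.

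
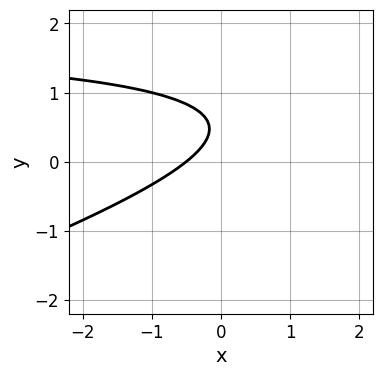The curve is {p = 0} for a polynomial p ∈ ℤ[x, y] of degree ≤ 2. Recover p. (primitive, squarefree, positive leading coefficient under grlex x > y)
(a) The degree is 2 — no degree-1 curve has this shape.
(b) Checking where it meets the axes: no y-intercept at any integer in the box.
(c) Putting this together gives p.

x*y - 3*y^2 - 2*x + 3*y - 1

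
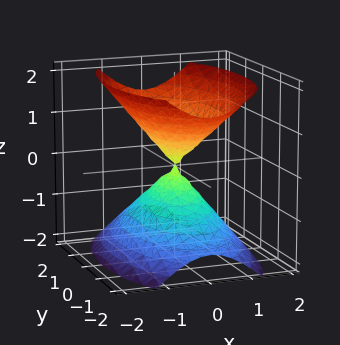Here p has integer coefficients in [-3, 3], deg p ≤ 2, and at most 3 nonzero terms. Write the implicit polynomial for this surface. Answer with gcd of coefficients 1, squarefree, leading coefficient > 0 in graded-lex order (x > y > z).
First, I count 2 distinct pieces.
Then, deg p = 2.
Then, symmetries: mirror symmetry y ↦ −y ⇒ only even powers of y; mirror symmetry z ↦ −z ⇒ only even powers of z; it's symmetric under x → −x, forcing even powers of x.
Next, from the axis intercepts and sections: it crosses the z-axis at the gridline z = 0; one y-axis crossing is at y = 0; it meets the x-axis at x = 0 (among the integer gridlines).
Finally, matching integer coefficients to the picture gives p.

3*x^2 + y^2 - 2*z^2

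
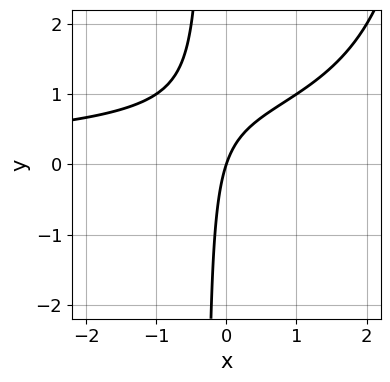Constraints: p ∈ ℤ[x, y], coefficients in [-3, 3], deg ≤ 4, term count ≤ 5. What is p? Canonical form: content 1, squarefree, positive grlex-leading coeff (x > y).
x^2*y - 3*x*y + 3*x - y

First, the degree is 3 — a generic line meets the curve in up to 3 points.
Then, from the visible intercepts: it meets the y-axis at y = 0 (among the integer gridlines); it meets the x-axis at x = 0 (among the integer gridlines).
Finally, solving for integer coefficients yields p as stated.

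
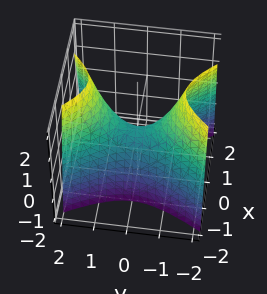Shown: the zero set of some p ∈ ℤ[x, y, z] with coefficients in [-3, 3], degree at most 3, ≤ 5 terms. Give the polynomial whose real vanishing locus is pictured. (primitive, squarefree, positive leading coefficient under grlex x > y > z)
2*x^2 - y^2 + z

(a) The degree is 2 — a hyperbolic paraboloid; a quadric.
(b) Symmetries: it's symmetric under y → −y, forcing even powers of y; it's symmetric under x → −x, forcing even powers of x.
(c) From the axis intercepts and sections: one z-axis crossing is at z = 0; it crosses the x-axis at the gridline x = 0.
(d) Together with the visible shape, these determine p as stated.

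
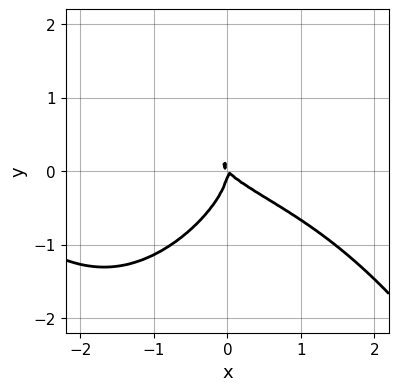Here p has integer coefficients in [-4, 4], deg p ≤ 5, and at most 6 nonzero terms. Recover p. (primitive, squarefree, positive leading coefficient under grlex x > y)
x^3*y + x*y^2 - 3*y^3 - 2*x^2 - 2*x*y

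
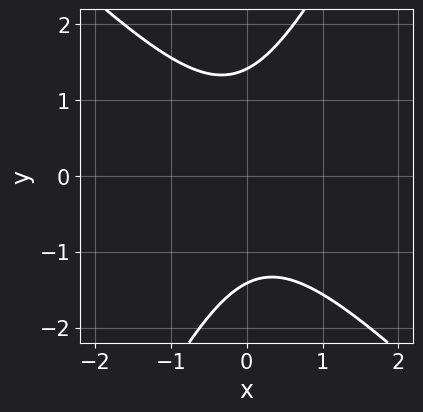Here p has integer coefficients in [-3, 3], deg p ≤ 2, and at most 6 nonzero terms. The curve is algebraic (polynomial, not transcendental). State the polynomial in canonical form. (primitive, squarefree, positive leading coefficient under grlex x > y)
2*x^2 + x*y - y^2 + 2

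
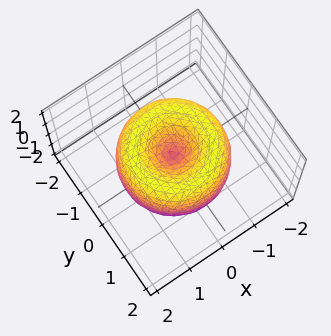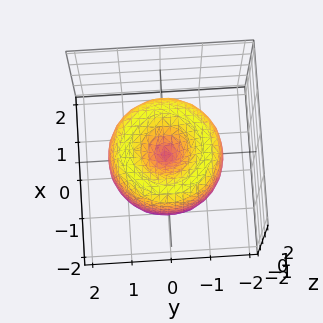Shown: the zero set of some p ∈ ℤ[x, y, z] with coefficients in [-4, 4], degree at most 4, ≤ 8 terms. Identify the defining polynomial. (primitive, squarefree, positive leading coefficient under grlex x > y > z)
x^4 + 2*x^2*y^2 + y^4 - 2*x^2 - 2*y^2 + z^2

(a) Degree: the shape is more complex than any degree-3 surface, so deg p = 4.
(b) Symmetry: the surface is invariant under rotation about z: p = q(x² + y², z).
(c) Reading off the gridlines: it meets the z-axis at z = 0 (among the integer gridlines); a circular section at z = 0 has radius between 1 and 2; it crosses the x-axis at the gridline x = 0; it crosses the y-axis at the gridline y = 0.
(d) Fitting integer coefficients to these (and the overall shape) gives p.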